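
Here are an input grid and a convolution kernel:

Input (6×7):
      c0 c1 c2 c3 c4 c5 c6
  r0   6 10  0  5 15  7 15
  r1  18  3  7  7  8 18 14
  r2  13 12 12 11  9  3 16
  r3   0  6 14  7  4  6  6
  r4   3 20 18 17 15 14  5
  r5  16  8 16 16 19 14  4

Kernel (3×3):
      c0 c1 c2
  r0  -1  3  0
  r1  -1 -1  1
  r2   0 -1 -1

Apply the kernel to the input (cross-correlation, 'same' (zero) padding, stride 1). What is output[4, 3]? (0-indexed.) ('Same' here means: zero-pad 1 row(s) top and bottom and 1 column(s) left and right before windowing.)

The receptive field on the zero-padded input at this output position is [14 7 4 / 18 17 15 / 16 16 19]. Elementwise product with the kernel and sum: 14·-1 + 7·3 + 18·-1 + 17·-1 + 15·1 + 16·-1 + 19·-1.

-48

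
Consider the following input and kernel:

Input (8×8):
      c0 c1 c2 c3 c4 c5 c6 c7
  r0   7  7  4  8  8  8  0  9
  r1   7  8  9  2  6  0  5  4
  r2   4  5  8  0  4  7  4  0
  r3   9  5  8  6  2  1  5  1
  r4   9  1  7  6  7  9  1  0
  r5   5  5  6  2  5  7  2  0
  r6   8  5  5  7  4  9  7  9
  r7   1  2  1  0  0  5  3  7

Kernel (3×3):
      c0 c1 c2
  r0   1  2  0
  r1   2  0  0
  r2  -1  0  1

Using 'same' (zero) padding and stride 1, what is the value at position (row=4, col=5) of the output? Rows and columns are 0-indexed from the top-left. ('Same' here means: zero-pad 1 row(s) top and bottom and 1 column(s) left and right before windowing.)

15

The receptive field on the zero-padded input at this output position is [2 1 5 / 7 9 1 / 5 7 2]. Elementwise product with the kernel and sum: 2·1 + 1·2 + 7·2 + 5·-1 + 2·1.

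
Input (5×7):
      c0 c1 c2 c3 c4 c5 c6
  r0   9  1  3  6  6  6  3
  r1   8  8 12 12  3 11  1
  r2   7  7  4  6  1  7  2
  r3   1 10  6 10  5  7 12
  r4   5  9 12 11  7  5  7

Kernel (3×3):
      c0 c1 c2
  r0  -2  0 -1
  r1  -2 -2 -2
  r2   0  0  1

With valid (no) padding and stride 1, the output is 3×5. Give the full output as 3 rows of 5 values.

Output[0,0]: The receptive field on the input at this output position is [9 1 3 / 8 8 12 / 7 7 4]. Elementwise product with the kernel and sum: 9·-2 + 3·-1 + 8·-2 + 8·-2 + 12·-2 + 4·1.
Output[0,1]: The receptive field on the input at this output position is [1 3 6 / 8 12 12 / 7 4 6]. Elementwise product with the kernel and sum: 1·-2 + 6·-1 + 8·-2 + 12·-2 + 12·-2 + 6·1.

-73 -66 -65 -63 -43
-58 -52 -44 -56 -15
-40 -61 -44 -58 -45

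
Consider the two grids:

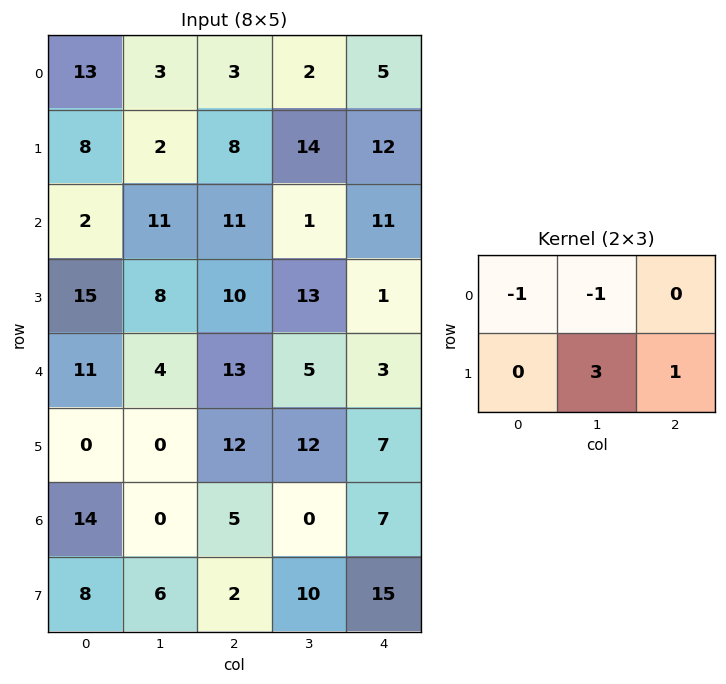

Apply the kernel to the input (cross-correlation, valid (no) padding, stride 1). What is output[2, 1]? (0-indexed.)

The receptive field on the input at this output position is [11 11 1 / 8 10 13]. Elementwise product with the kernel and sum: 11·-1 + 11·-1 + 10·3 + 13·1.

21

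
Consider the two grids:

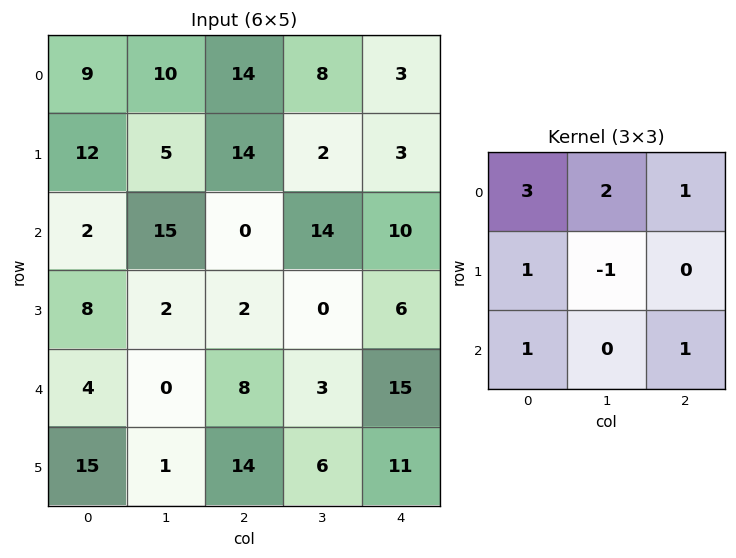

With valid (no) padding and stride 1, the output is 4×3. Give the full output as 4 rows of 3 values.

70 86 83
57 62 43
54 62 63
63 9 42

Output[0,0]: The receptive field on the input at this output position is [9 10 14 / 12 5 14 / 2 15 0]. Elementwise product with the kernel and sum: 9·3 + 10·2 + 14·1 + 12·1 + 5·-1 + 2·1 + 0·1.
Output[0,1]: The receptive field on the input at this output position is [10 14 8 / 5 14 2 / 15 0 14]. Elementwise product with the kernel and sum: 10·3 + 14·2 + 8·1 + 5·1 + 14·-1 + 15·1 + 14·1.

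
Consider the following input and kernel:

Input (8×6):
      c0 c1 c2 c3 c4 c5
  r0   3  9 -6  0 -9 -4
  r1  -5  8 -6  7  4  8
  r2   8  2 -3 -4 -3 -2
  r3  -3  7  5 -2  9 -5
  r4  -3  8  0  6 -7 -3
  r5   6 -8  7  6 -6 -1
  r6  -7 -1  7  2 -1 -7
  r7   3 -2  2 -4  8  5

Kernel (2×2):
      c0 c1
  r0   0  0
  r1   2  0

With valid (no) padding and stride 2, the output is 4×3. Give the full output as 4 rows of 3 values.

-10 -12 8
-6 10 18
12 14 -12
6 4 16

Output[0,0]: The receptive field on the input at this output position is [3 9 / -5 8]. Elementwise product with the kernel and sum: -5·2.
Output[0,1]: The receptive field on the input at this output position is [-6 0 / -6 7]. Elementwise product with the kernel and sum: -6·2.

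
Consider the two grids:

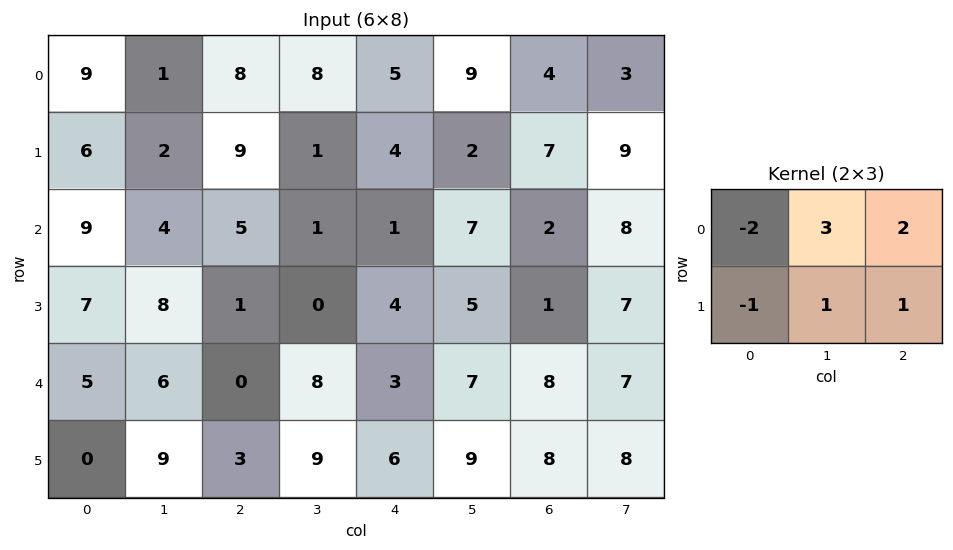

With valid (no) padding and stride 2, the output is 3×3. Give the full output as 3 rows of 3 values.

Output[0,0]: The receptive field on the input at this output position is [9 1 8 / 6 2 9]. Elementwise product with the kernel and sum: 9·-2 + 1·3 + 8·2 + 6·-1 + 2·1 + 9·1.

6 14 30
6 -2 25
20 42 42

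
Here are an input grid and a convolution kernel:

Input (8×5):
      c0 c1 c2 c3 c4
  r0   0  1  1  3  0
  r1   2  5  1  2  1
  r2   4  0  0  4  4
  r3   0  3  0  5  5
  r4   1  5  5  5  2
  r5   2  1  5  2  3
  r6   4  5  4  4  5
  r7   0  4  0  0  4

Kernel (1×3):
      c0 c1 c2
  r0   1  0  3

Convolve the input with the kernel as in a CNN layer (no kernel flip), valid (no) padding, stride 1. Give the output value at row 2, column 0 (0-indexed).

The receptive field on the input at this output position is [4 0 0]. Elementwise product with the kernel and sum: 4·1 + 0·3.

4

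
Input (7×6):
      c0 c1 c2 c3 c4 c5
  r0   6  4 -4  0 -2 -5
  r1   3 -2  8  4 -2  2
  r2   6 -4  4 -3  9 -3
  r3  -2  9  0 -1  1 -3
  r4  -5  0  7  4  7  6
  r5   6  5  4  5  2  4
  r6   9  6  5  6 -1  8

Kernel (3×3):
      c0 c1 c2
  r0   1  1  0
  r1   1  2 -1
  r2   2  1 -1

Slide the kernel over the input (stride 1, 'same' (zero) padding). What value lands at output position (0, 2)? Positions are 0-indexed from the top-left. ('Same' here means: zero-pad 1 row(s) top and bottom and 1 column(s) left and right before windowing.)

The receptive field on the zero-padded input at this output position is [0 0 0 / 4 -4 0 / -2 8 4]. Elementwise product with the kernel and sum: 0·1 + 0·1 + 4·1 + -4·2 + 0·-1 + -2·2 + 8·1 + 4·-1.

-4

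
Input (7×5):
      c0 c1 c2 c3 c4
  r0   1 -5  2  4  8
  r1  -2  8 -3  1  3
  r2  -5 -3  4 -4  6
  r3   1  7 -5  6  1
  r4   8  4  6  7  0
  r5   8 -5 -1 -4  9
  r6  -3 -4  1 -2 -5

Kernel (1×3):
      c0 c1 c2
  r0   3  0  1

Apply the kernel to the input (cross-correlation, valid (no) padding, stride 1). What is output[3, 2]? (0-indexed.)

-14

The receptive field on the input at this output position is [-5 6 1]. Elementwise product with the kernel and sum: -5·3 + 1·1.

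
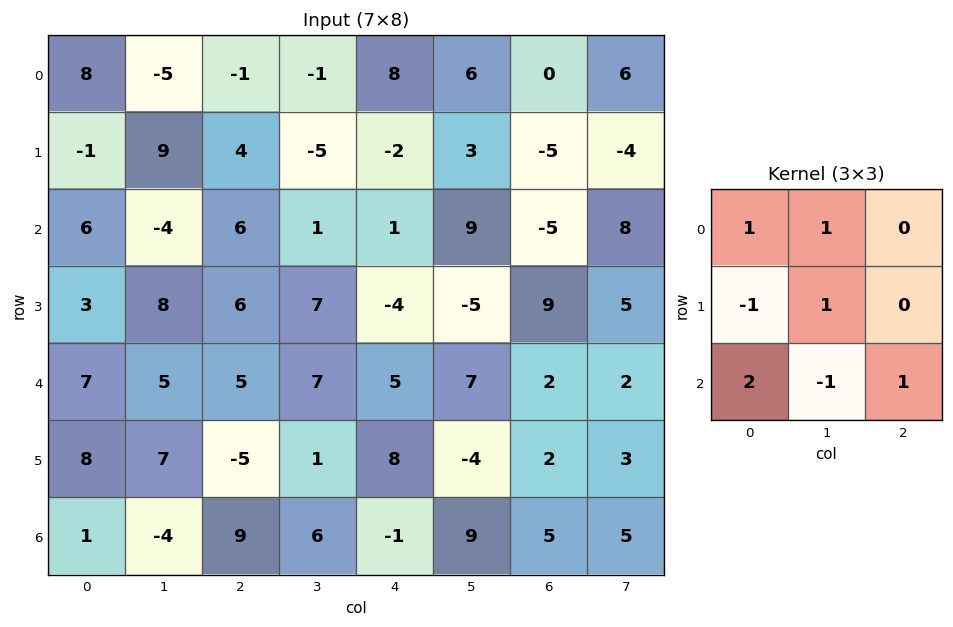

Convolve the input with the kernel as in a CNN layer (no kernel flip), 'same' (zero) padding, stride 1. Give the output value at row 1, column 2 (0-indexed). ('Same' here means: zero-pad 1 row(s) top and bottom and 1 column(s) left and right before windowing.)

The receptive field on the zero-padded input at this output position is [-5 -1 -1 / 9 4 -5 / -4 6 1]. Elementwise product with the kernel and sum: -5·1 + -1·1 + 9·-1 + 4·1 + -4·2 + 6·-1 + 1·1.

-24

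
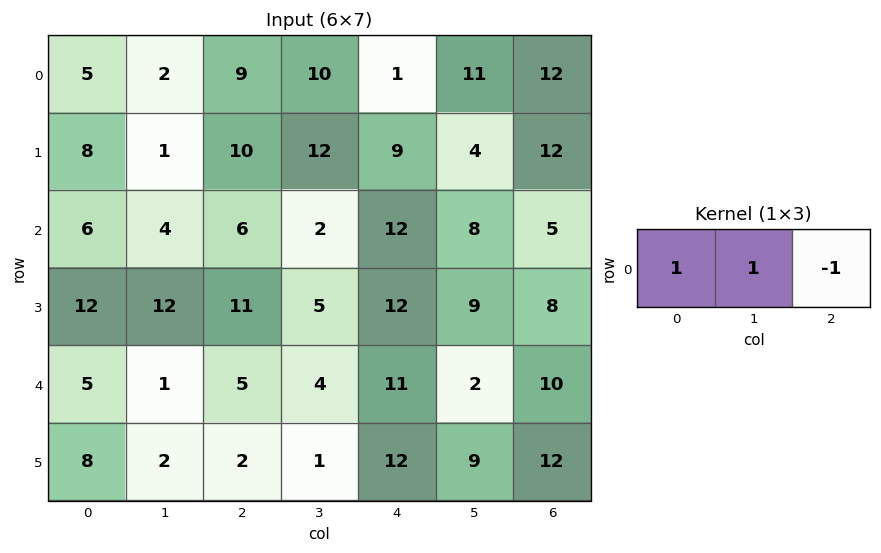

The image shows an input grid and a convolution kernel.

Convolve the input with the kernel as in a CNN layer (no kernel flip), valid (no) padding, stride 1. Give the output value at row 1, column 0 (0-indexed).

The receptive field on the input at this output position is [8 1 10]. Elementwise product with the kernel and sum: 8·1 + 1·1 + 10·-1.

-1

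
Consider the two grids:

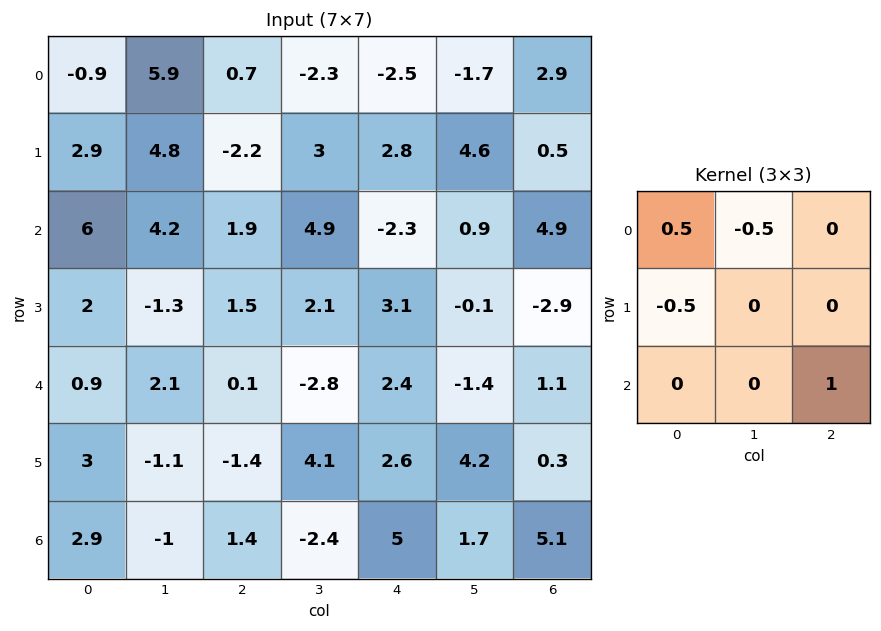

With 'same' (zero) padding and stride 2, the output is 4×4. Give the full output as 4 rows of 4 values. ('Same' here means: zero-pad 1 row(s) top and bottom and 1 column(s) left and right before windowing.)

4.8 0.05 5.75 0.85
-2.75 3.5 -2.45 1.6
-2.1 1.65 5.1 2.1
-1.5 0.65 1.95 1.1

Output[0,0]: The receptive field on the zero-padded input at this output position is [0 0 0 / 0 -0.9 5.9 / 0 2.9 4.8]. Elementwise product with the kernel and sum: 0·0.5 + 0·-0.5 + 0·-0.5 + 4.8·1.
Output[0,1]: The receptive field on the zero-padded input at this output position is [0 0 0 / 5.9 0.7 -2.3 / 4.8 -2.2 3]. Elementwise product with the kernel and sum: 0·0.5 + 0·-0.5 + 5.9·-0.5 + 3·1.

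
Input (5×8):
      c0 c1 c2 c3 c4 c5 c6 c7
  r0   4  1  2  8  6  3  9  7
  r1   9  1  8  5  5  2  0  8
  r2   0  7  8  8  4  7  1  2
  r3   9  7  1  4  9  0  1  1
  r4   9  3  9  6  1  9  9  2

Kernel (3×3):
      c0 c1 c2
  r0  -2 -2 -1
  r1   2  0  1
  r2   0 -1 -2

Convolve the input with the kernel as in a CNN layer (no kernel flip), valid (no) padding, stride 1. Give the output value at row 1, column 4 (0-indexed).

The receptive field on the input at this output position is [5 2 0 / 4 7 1 / 9 0 1]. Elementwise product with the kernel and sum: 5·-2 + 2·-2 + 0·-1 + 4·2 + 1·1 + 0·-1 + 1·-2.

-7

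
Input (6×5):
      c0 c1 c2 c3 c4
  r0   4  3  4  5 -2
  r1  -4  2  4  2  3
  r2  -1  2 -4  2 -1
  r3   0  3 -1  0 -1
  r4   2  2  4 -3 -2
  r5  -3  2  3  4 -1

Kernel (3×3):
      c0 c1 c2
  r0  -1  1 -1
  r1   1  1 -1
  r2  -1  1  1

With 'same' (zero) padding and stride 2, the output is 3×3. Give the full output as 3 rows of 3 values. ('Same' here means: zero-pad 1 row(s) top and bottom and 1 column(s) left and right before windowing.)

Output[0,0]: The receptive field on the zero-padded input at this output position is [0 0 0 / 0 4 3 / 0 -4 2]. Elementwise product with the kernel and sum: 0·-1 + 0·1 + 0·-1 + 0·1 + 4·1 + 3·-1 + 0·-1 + -4·1 + 2·1.

-1 6 4
-6 -8 1
-4 10 -11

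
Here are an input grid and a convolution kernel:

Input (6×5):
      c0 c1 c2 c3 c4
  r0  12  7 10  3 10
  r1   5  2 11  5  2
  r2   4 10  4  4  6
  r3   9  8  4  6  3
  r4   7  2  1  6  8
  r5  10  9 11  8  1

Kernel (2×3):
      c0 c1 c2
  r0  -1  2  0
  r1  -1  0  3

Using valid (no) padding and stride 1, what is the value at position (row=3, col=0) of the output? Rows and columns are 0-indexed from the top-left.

The receptive field on the input at this output position is [9 8 4 / 7 2 1]. Elementwise product with the kernel and sum: 9·-1 + 8·2 + 7·-1 + 1·3.

3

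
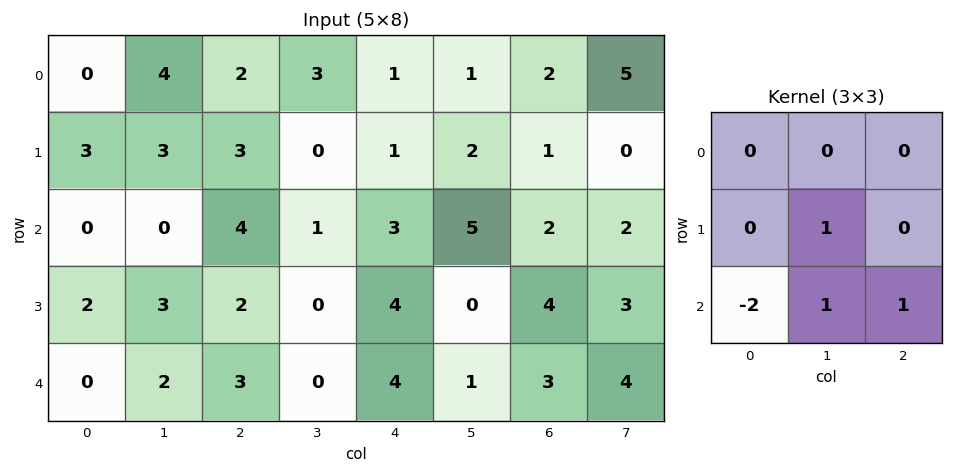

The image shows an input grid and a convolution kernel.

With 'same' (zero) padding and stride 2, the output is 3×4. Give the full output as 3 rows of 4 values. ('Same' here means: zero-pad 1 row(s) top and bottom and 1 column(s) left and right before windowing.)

6 -1 4 -1
5 0 7 9
0 3 4 3

Output[0,0]: The receptive field on the zero-padded input at this output position is [0 0 0 / 0 0 4 / 0 3 3]. Elementwise product with the kernel and sum: 0·1 + 0·-2 + 3·1 + 3·1.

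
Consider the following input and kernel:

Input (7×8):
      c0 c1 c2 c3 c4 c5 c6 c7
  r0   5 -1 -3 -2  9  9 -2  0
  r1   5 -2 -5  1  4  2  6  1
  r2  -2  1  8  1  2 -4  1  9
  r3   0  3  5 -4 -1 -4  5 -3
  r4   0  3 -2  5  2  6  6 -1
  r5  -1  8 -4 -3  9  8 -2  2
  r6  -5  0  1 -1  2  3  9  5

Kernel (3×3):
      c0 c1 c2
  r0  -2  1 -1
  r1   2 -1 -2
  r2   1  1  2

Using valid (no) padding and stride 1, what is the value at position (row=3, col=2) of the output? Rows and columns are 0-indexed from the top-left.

-15

The receptive field on the input at this output position is [5 -4 -1 / -2 5 2 / -4 -3 9]. Elementwise product with the kernel and sum: 5·-2 + -4·1 + -1·-1 + -2·2 + 5·-1 + 2·-2 + -4·1 + -3·1 + 9·2.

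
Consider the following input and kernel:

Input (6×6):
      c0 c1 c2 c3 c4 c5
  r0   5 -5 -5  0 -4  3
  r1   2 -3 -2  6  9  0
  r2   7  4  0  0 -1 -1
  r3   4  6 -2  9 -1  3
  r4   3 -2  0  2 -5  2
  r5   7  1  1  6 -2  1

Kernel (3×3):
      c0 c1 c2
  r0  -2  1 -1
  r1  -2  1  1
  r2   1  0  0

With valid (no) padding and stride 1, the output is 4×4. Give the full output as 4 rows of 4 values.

Output[0,0]: The receptive field on the input at this output position is [5 -5 -5 / 2 -3 -2 / 7 4 0]. Elementwise product with the kernel and sum: 5·-2 + -5·1 + -5·-1 + 2·-2 + -3·1 + -2·1 + 7·1.
Output[0,1]: The receptive field on the input at this output position is [-5 -5 0 / -3 -2 6 / 4 0 0]. Elementwise product with the kernel and sum: -5·-2 + -5·1 + 0·-1 + -3·-2 + -2·1 + 6·1 + 4·1.

-12 19 33 -10
-11 -4 -2 4
-11 -15 13 -14
-1 -16 12 -23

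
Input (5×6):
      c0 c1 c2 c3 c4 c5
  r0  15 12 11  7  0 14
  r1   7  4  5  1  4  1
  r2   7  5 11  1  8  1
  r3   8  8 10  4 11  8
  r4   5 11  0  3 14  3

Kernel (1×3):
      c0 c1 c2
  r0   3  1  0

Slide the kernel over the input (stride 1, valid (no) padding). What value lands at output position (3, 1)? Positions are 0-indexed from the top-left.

The receptive field on the input at this output position is [8 10 4]. Elementwise product with the kernel and sum: 8·3 + 10·1.

34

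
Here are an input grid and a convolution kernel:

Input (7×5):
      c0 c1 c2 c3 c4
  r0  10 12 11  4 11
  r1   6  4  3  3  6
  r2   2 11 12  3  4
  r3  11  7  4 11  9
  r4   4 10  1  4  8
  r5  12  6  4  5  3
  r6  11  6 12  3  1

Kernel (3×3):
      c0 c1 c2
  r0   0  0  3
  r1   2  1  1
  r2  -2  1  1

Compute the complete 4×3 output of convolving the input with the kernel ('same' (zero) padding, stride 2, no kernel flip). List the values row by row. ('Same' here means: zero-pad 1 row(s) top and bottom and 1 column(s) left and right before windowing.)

32 37 19
43 47 -3
53 55 9
35 42 7

Output[0,0]: The receptive field on the zero-padded input at this output position is [0 0 0 / 0 10 12 / 0 6 4]. Elementwise product with the kernel and sum: 0·3 + 0·2 + 10·1 + 12·1 + 0·-2 + 6·1 + 4·1.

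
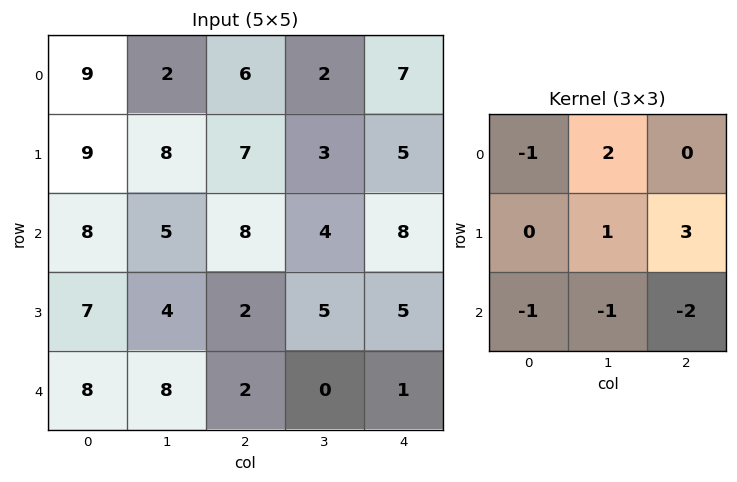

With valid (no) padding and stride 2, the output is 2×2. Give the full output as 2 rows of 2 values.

-5 -12
-8 16

Output[0,0]: The receptive field on the input at this output position is [9 2 6 / 9 8 7 / 8 5 8]. Elementwise product with the kernel and sum: 9·-1 + 2·2 + 8·1 + 7·3 + 8·-1 + 5·-1 + 8·-2.
Output[0,1]: The receptive field on the input at this output position is [6 2 7 / 7 3 5 / 8 4 8]. Elementwise product with the kernel and sum: 6·-1 + 2·2 + 3·1 + 5·3 + 8·-1 + 4·-1 + 8·-2.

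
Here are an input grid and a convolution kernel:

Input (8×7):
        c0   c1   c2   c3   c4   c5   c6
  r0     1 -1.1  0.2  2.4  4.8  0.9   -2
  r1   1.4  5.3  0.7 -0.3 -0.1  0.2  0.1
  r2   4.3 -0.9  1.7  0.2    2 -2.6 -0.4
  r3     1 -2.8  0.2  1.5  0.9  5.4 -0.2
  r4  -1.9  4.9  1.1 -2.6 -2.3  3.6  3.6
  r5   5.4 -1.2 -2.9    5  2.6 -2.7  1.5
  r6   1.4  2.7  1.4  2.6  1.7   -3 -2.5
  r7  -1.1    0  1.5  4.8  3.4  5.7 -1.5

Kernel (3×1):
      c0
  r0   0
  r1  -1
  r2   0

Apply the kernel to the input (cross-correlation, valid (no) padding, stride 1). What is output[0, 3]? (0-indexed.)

0.3

The receptive field on the input at this output position is [2.4 / -0.3 / 0.2]. Elementwise product with the kernel and sum: -0.3·-1.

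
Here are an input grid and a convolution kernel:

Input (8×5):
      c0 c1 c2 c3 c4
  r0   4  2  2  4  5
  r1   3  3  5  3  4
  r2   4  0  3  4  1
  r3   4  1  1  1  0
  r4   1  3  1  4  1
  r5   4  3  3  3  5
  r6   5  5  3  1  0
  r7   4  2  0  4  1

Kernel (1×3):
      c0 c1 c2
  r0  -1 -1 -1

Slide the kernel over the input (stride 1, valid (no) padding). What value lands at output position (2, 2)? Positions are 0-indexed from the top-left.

The receptive field on the input at this output position is [3 4 1]. Elementwise product with the kernel and sum: 3·-1 + 4·-1 + 1·-1.

-8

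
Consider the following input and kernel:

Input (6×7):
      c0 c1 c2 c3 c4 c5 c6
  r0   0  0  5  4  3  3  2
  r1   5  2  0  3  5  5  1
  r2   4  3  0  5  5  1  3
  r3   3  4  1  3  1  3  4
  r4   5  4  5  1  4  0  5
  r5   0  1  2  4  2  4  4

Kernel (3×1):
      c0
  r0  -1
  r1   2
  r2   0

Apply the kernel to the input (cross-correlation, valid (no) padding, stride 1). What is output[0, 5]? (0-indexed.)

7

The receptive field on the input at this output position is [3 / 5 / 1]. Elementwise product with the kernel and sum: 3·-1 + 5·2.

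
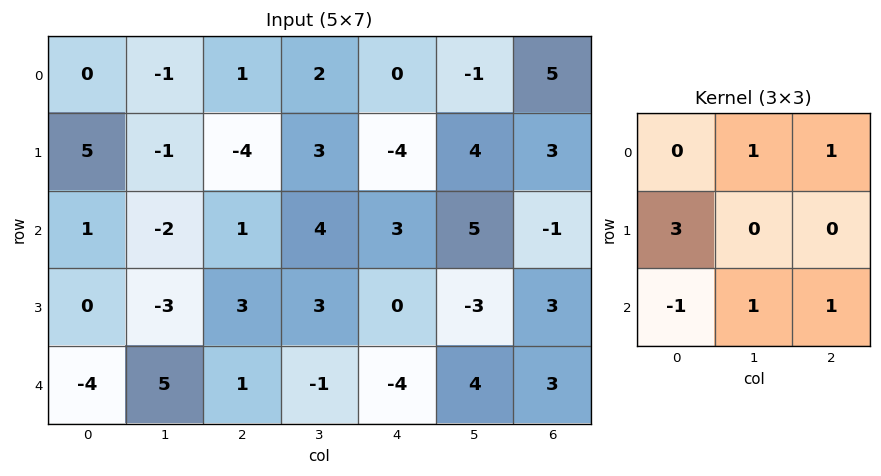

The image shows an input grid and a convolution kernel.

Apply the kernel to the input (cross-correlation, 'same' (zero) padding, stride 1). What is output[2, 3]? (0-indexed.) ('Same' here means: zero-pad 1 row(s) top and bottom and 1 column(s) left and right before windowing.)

2

The receptive field on the zero-padded input at this output position is [-4 3 -4 / 1 4 3 / 3 3 0]. Elementwise product with the kernel and sum: 3·1 + -4·1 + 1·3 + 3·-1 + 3·1 + 0·1.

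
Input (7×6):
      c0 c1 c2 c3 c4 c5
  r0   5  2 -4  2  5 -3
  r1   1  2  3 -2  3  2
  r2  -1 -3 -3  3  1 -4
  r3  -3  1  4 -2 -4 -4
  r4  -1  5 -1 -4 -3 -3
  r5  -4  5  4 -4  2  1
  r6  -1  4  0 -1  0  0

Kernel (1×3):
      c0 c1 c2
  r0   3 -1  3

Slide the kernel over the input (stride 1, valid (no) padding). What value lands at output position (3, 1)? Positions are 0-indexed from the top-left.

The receptive field on the input at this output position is [1 4 -2]. Elementwise product with the kernel and sum: 1·3 + 4·-1 + -2·3.

-7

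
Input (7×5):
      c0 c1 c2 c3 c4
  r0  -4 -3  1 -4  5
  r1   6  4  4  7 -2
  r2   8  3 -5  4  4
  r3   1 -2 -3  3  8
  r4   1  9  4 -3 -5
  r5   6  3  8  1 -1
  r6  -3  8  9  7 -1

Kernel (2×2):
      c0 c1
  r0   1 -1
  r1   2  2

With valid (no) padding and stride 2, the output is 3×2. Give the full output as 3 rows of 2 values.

19 27
3 -9
10 25

Output[0,0]: The receptive field on the input at this output position is [-4 -3 / 6 4]. Elementwise product with the kernel and sum: -4·1 + -3·-1 + 6·2 + 4·2.
Output[0,1]: The receptive field on the input at this output position is [1 -4 / 4 7]. Elementwise product with the kernel and sum: 1·1 + -4·-1 + 4·2 + 7·2.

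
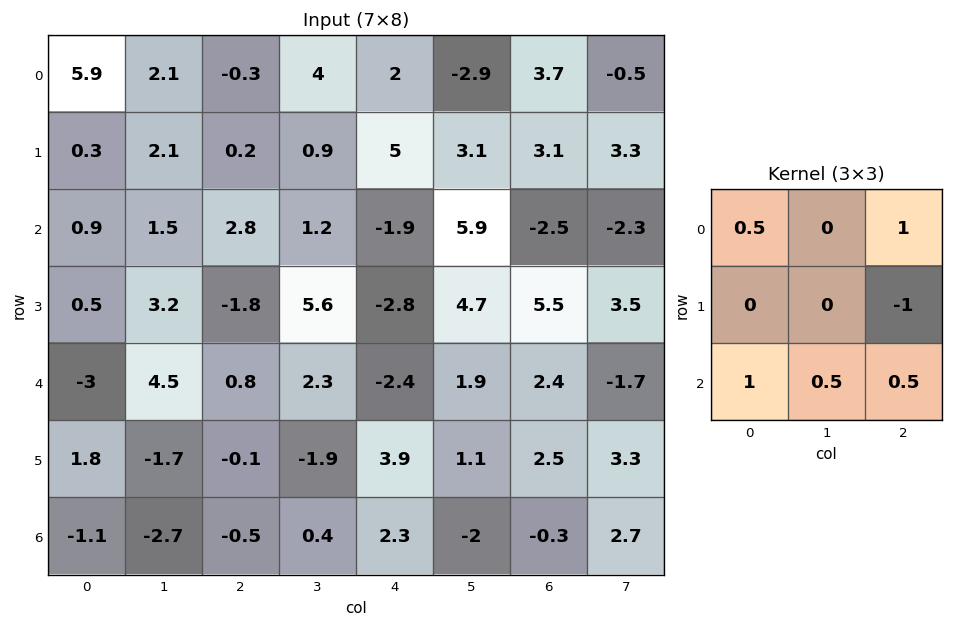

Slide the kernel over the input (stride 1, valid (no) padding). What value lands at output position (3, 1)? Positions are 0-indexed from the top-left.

2.2

The receptive field on the input at this output position is [3.2 -1.8 5.6 / 4.5 0.8 2.3 / -1.7 -0.1 -1.9]. Elementwise product with the kernel and sum: 3.2·0.5 + 5.6·1 + 2.3·-1 + -1.7·1 + -0.1·0.5 + -1.9·0.5.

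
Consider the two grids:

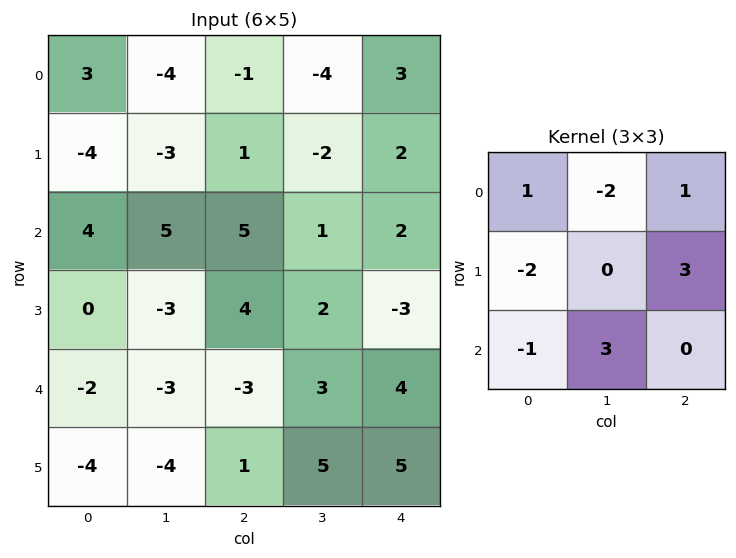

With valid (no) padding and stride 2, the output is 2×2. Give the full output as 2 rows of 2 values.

Output[0,0]: The receptive field on the input at this output position is [3 -4 -1 / -4 -3 1 / 4 5 5]. Elementwise product with the kernel and sum: 3·1 + -4·-2 + -1·1 + -4·-2 + 1·3 + 4·-1 + 5·3.
Output[0,1]: The receptive field on the input at this output position is [-1 -4 3 / 1 -2 2 / 5 1 2]. Elementwise product with the kernel and sum: -1·1 + -4·-2 + 3·1 + 1·-2 + 2·3 + 5·-1 + 1·3.

32 12
4 0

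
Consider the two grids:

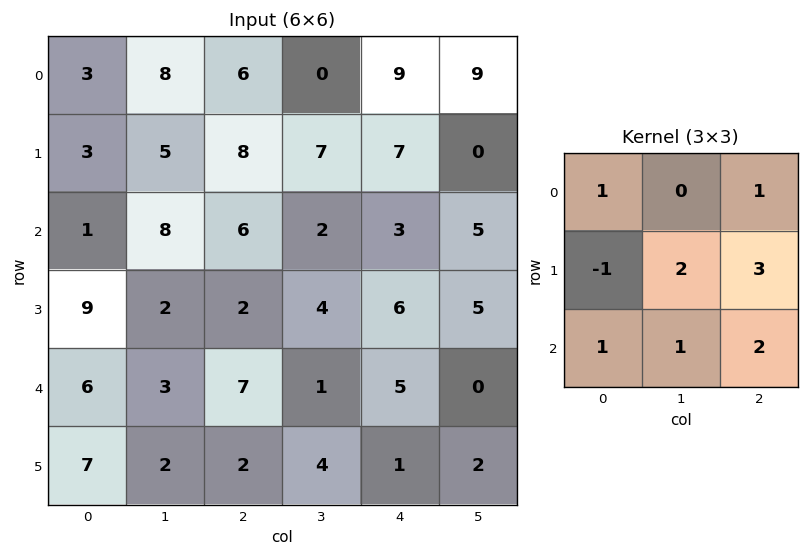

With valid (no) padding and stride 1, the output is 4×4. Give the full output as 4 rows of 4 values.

61 58 56 31
59 34 40 46
31 36 51 36
45 32 26 27

Output[0,0]: The receptive field on the input at this output position is [3 8 6 / 3 5 8 / 1 8 6]. Elementwise product with the kernel and sum: 3·1 + 6·1 + 3·-1 + 5·2 + 8·3 + 1·1 + 8·1 + 6·2.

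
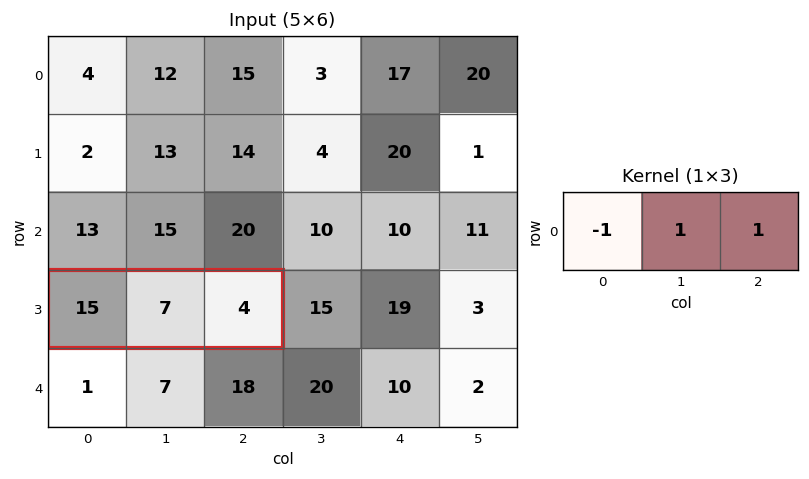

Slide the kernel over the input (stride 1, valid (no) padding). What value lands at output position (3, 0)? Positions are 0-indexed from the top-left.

-4

The receptive field on the input at this output position is [15 7 4]. Elementwise product with the kernel and sum: 15·-1 + 7·1 + 4·1.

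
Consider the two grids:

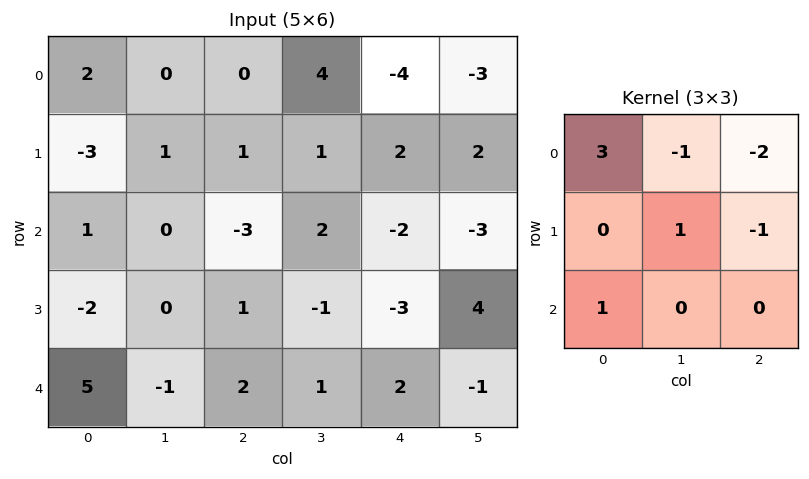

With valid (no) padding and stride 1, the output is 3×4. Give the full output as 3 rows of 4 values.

7 -8 0 24
-11 -5 3 -3
13 0 -3 8

Output[0,0]: The receptive field on the input at this output position is [2 0 0 / -3 1 1 / 1 0 -3]. Elementwise product with the kernel and sum: 2·3 + 0·-1 + 0·-2 + 1·1 + 1·-1 + 1·1.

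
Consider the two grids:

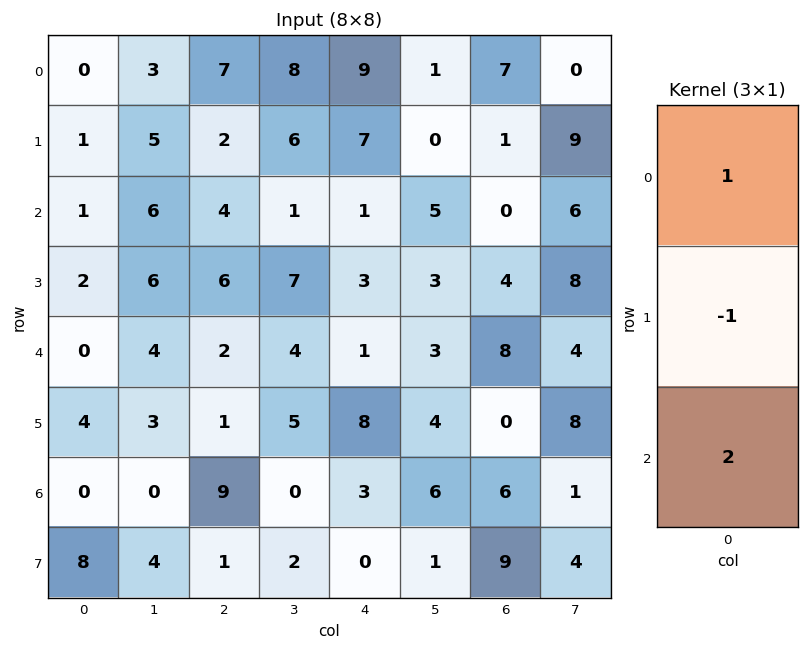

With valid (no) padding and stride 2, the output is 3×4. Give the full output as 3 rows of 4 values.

1 13 4 6
-1 2 0 12
-4 19 -1 20

Output[0,0]: The receptive field on the input at this output position is [0 / 1 / 1]. Elementwise product with the kernel and sum: 0·1 + 1·-1 + 1·2.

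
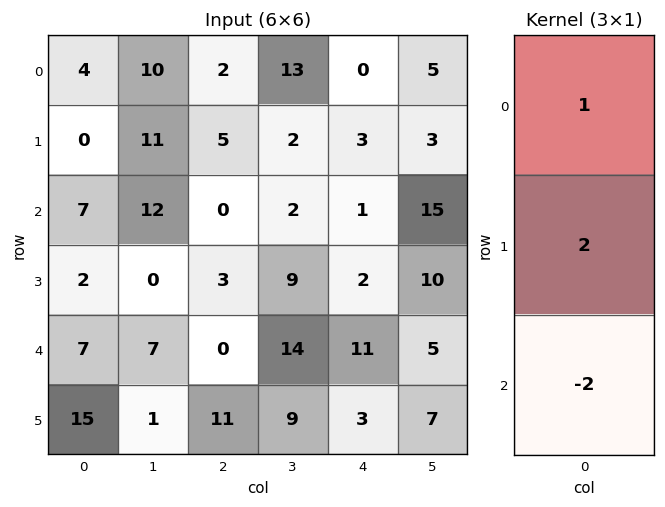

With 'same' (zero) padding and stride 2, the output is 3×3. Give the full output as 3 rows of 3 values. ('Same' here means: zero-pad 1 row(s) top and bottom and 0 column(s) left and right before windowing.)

Output[0,0]: The receptive field on the zero-padded input at this output position is [0 / 4 / 0]. Elementwise product with the kernel and sum: 0·1 + 4·2 + 0·-2.
Output[0,1]: The receptive field on the zero-padded input at this output position is [0 / 2 / 5]. Elementwise product with the kernel and sum: 0·1 + 2·2 + 5·-2.

8 -6 -6
10 -1 1
-14 -19 18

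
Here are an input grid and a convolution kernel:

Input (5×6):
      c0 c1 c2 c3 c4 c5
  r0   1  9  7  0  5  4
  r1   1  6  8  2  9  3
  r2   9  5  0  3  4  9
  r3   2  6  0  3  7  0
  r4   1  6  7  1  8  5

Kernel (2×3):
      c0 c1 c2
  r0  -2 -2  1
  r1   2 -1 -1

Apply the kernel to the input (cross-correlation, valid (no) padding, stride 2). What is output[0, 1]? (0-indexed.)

The receptive field on the input at this output position is [7 0 5 / 8 2 9]. Elementwise product with the kernel and sum: 7·-2 + 0·-2 + 5·1 + 8·2 + 2·-1 + 9·-1.

-4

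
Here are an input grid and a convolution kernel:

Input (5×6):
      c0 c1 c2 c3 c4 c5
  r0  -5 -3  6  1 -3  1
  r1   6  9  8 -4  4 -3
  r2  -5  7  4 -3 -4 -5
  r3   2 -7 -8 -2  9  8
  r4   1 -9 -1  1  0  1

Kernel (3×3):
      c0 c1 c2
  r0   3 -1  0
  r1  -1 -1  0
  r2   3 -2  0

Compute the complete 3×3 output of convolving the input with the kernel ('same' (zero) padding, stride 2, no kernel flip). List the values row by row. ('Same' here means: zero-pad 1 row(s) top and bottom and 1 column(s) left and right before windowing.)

Output[0,0]: The receptive field on the zero-padded input at this output position is [0 0 0 / 0 -5 -3 / 0 6 9]. Elementwise product with the kernel and sum: 0·3 + 0·-1 + 0·-1 + -5·-1 + 0·3 + 6·-2.
Output[0,1]: The receptive field on the zero-padded input at this output position is [0 0 0 / -3 6 1 / 9 8 -4]. Elementwise product with the kernel and sum: 0·3 + 0·-1 + -3·-1 + 6·-1 + 9·3 + 8·-2.

-7 8 -18
-5 3 -33
-3 -3 -16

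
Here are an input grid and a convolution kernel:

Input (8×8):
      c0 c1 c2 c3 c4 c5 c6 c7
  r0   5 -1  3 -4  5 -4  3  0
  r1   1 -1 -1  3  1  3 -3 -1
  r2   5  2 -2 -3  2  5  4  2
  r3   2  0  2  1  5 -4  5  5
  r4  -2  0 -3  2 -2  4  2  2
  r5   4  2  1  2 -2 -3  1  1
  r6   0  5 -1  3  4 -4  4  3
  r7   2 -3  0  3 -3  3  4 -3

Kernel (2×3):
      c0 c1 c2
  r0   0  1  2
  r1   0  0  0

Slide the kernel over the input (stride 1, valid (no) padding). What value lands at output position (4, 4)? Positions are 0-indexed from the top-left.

8

The receptive field on the input at this output position is [-2 4 2 / -2 -3 1]. Elementwise product with the kernel and sum: 4·1 + 2·2.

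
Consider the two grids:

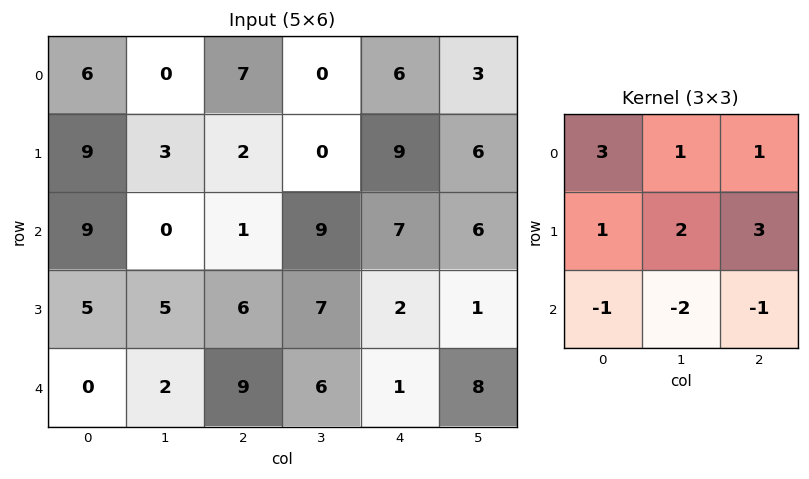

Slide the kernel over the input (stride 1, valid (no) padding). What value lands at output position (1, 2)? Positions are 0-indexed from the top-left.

The receptive field on the input at this output position is [2 0 9 / 1 9 7 / 6 7 2]. Elementwise product with the kernel and sum: 2·3 + 0·1 + 9·1 + 1·1 + 9·2 + 7·3 + 6·-1 + 7·-2 + 2·-1.

33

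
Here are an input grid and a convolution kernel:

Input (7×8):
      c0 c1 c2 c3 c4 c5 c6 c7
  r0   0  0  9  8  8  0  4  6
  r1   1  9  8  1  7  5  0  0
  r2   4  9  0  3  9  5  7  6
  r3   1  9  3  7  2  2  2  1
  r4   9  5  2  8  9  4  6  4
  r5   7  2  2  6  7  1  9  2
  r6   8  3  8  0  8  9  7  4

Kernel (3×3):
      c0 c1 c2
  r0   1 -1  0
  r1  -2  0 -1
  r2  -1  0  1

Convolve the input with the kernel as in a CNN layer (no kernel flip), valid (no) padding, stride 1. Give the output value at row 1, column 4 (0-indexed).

-23

The receptive field on the input at this output position is [7 5 0 / 9 5 7 / 2 2 2]. Elementwise product with the kernel and sum: 7·1 + 5·-1 + 9·-2 + 7·-1 + 2·-1 + 2·1.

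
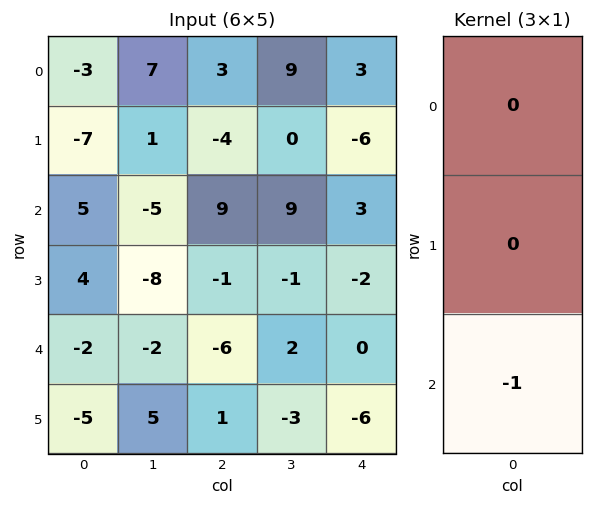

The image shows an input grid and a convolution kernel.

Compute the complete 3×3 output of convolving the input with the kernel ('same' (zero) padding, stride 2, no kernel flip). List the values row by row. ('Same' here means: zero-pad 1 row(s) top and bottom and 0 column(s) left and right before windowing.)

7 4 6
-4 1 2
5 -1 6

Output[0,0]: The receptive field on the zero-padded input at this output position is [0 / -3 / -7]. Elementwise product with the kernel and sum: -7·-1.
Output[0,1]: The receptive field on the zero-padded input at this output position is [0 / 3 / -4]. Elementwise product with the kernel and sum: -4·-1.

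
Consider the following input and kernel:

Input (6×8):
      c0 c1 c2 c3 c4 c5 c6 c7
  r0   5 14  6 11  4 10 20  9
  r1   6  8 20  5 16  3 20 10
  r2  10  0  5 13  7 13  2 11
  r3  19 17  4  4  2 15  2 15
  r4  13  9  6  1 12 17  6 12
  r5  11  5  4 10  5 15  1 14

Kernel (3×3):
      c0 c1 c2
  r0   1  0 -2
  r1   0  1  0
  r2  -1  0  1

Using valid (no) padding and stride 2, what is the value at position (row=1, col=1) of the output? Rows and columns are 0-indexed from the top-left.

1

The receptive field on the input at this output position is [5 13 7 / 4 4 2 / 6 1 12]. Elementwise product with the kernel and sum: 5·1 + 7·-2 + 4·1 + 6·-1 + 12·1.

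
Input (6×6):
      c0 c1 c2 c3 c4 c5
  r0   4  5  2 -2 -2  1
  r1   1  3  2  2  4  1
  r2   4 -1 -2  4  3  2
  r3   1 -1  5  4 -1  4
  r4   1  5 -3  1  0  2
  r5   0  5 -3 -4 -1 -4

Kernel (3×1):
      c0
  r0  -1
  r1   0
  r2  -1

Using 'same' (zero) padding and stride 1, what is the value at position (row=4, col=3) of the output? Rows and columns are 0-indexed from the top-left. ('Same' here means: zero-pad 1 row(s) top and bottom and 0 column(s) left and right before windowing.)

0

The receptive field on the zero-padded input at this output position is [4 / 1 / -4]. Elementwise product with the kernel and sum: 4·-1 + -4·-1.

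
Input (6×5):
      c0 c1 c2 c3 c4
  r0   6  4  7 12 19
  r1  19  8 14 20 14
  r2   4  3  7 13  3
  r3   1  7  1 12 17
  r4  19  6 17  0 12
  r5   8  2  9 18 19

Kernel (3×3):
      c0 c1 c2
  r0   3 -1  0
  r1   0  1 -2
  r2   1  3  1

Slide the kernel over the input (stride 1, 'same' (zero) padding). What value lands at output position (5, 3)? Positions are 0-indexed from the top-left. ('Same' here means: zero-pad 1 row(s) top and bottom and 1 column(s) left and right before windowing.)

The receptive field on the zero-padded input at this output position is [17 0 12 / 9 18 19 / 0 0 0]. Elementwise product with the kernel and sum: 17·3 + 0·-1 + 18·1 + 19·-2 + 0·1 + 0·3 + 0·1.

31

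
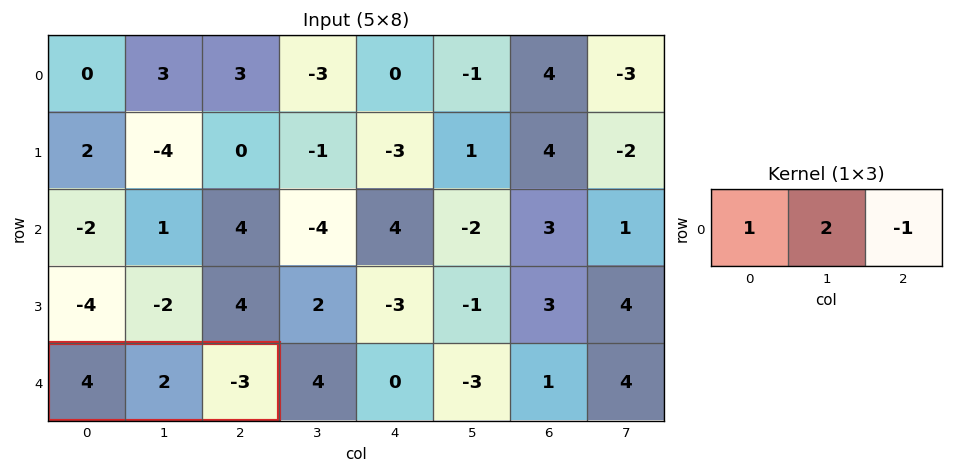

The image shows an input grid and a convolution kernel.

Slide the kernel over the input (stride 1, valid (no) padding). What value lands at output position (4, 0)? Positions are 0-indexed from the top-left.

The receptive field on the input at this output position is [4 2 -3]. Elementwise product with the kernel and sum: 4·1 + 2·2 + -3·-1.

11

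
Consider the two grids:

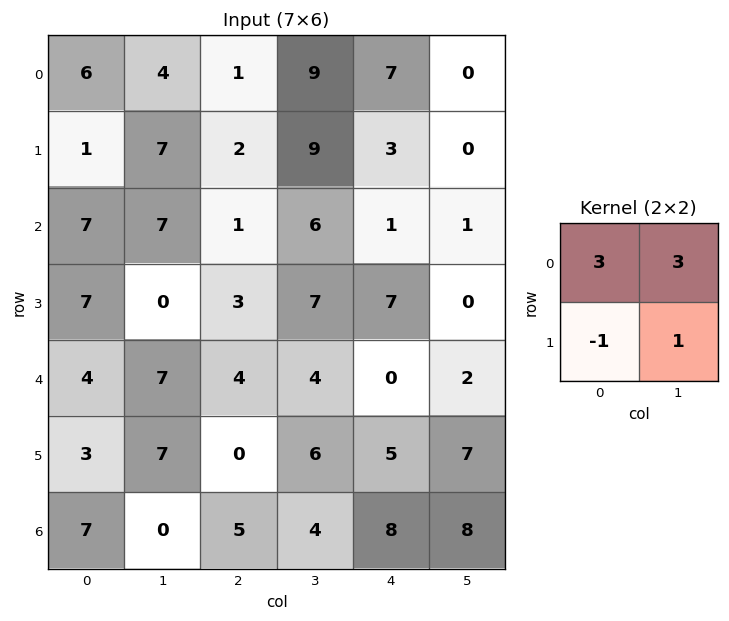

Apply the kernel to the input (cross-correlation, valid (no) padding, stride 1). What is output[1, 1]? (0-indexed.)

21

The receptive field on the input at this output position is [7 2 / 7 1]. Elementwise product with the kernel and sum: 7·3 + 2·3 + 7·-1 + 1·1.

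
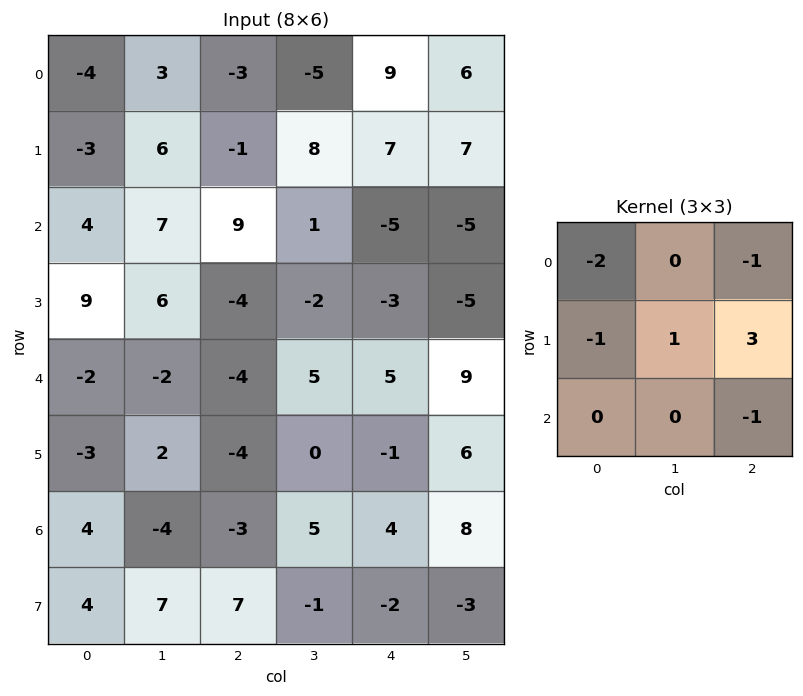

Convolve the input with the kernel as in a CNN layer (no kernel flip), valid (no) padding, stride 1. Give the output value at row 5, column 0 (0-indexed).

-14

The receptive field on the input at this output position is [-3 2 -4 / 4 -4 -3 / 4 7 7]. Elementwise product with the kernel and sum: -3·-2 + -4·-1 + 4·-1 + -4·1 + -3·3 + 7·-1.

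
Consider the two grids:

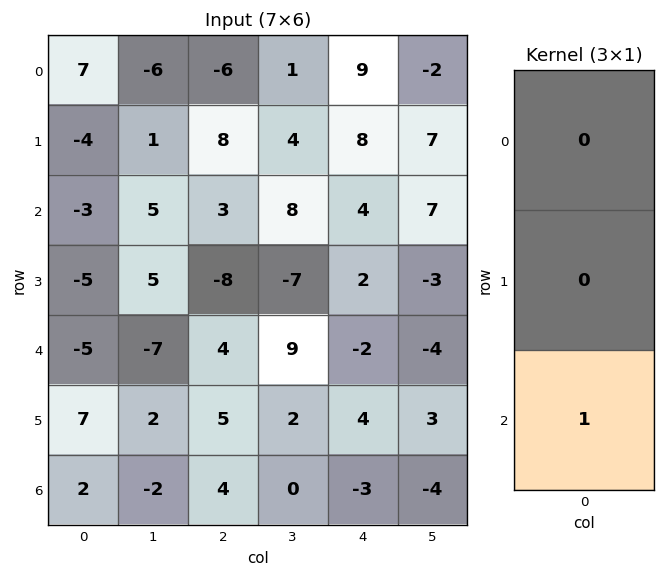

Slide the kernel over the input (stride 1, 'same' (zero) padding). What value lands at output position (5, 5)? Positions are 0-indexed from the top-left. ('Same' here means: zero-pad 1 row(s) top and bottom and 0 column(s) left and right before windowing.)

The receptive field on the zero-padded input at this output position is [-4 / 3 / -4]. Elementwise product with the kernel and sum: -4·1.

-4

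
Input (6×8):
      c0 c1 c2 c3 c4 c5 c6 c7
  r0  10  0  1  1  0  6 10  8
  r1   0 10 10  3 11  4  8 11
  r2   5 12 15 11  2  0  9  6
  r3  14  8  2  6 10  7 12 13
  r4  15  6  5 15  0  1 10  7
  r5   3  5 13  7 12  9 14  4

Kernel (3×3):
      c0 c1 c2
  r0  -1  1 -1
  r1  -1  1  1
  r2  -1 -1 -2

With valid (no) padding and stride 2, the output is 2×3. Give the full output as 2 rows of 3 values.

Output[0,0]: The receptive field on the input at this output position is [10 0 1 / 0 10 10 / 5 12 15]. Elementwise product with the kernel and sum: 10·-1 + 0·1 + 1·-1 + 0·-1 + 10·1 + 10·1 + 5·-1 + 12·-1 + 15·-2.

-38 -26 -23
-43 -12 -23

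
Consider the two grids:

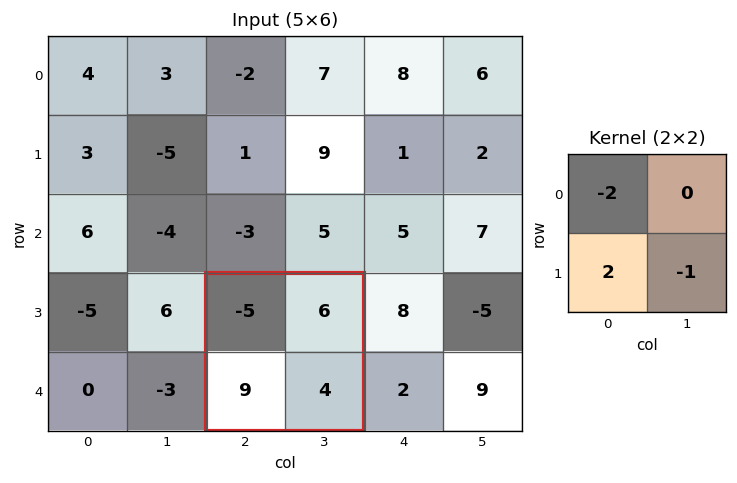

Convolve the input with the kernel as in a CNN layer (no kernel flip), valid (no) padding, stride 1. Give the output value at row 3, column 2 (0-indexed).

The receptive field on the input at this output position is [-5 6 / 9 4]. Elementwise product with the kernel and sum: -5·-2 + 9·2 + 4·-1.

24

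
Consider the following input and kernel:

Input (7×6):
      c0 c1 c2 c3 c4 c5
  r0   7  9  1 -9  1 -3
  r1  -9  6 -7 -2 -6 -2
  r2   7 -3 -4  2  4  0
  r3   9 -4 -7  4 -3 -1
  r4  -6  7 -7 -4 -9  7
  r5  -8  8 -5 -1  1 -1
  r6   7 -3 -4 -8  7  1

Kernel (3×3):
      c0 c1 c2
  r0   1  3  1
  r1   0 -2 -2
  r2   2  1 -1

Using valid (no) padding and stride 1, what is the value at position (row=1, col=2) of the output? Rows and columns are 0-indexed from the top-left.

The receptive field on the input at this output position is [-7 -2 -6 / -4 2 4 / -7 4 -3]. Elementwise product with the kernel and sum: -7·1 + -2·3 + -6·1 + 2·-2 + 4·-2 + -7·2 + 4·1 + -3·-1.

-38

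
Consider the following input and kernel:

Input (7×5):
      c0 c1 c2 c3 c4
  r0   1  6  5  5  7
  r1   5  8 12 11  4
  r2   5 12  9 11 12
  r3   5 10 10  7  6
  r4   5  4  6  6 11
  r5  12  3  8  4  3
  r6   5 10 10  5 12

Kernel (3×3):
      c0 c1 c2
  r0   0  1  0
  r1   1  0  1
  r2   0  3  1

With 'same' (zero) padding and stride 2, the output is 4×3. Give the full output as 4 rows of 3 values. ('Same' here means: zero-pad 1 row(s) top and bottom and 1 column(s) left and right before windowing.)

29 58 17
42 72 33
48 48 21
22 23 8

Output[0,0]: The receptive field on the zero-padded input at this output position is [0 0 0 / 0 1 6 / 0 5 8]. Elementwise product with the kernel and sum: 0·1 + 0·1 + 6·1 + 5·3 + 8·1.
Output[0,1]: The receptive field on the zero-padded input at this output position is [0 0 0 / 6 5 5 / 8 12 11]. Elementwise product with the kernel and sum: 0·1 + 6·1 + 5·1 + 12·3 + 11·1.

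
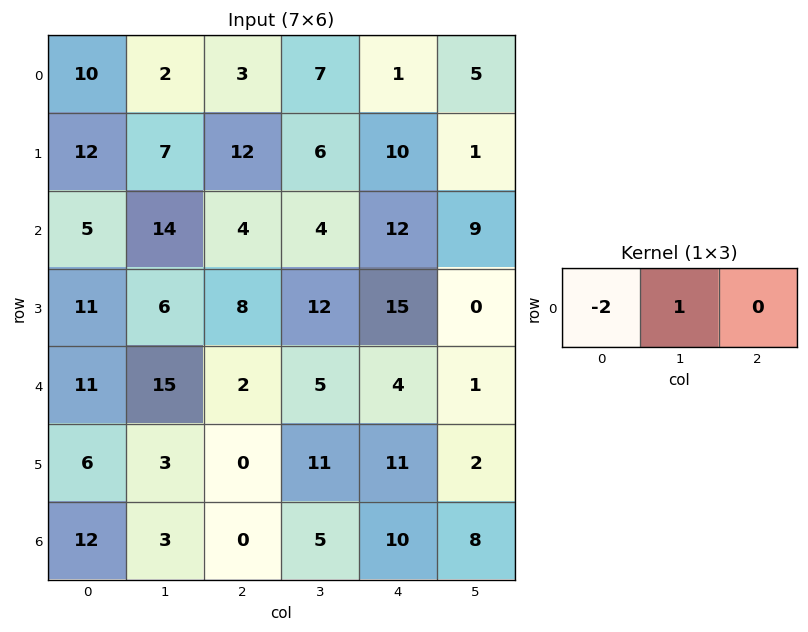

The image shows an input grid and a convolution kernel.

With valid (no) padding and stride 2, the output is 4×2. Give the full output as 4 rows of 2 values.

Output[0,0]: The receptive field on the input at this output position is [10 2 3]. Elementwise product with the kernel and sum: 10·-2 + 2·1.
Output[0,1]: The receptive field on the input at this output position is [3 7 1]. Elementwise product with the kernel and sum: 3·-2 + 7·1.

-18 1
4 -4
-7 1
-21 5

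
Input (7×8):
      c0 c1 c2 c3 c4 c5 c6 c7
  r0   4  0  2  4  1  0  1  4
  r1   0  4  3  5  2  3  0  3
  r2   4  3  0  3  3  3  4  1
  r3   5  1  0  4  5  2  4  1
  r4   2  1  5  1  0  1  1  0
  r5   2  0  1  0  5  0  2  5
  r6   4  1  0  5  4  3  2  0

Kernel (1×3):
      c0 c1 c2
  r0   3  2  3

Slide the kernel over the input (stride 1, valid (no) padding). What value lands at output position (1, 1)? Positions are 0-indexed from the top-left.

The receptive field on the input at this output position is [4 3 5]. Elementwise product with the kernel and sum: 4·3 + 3·2 + 5·3.

33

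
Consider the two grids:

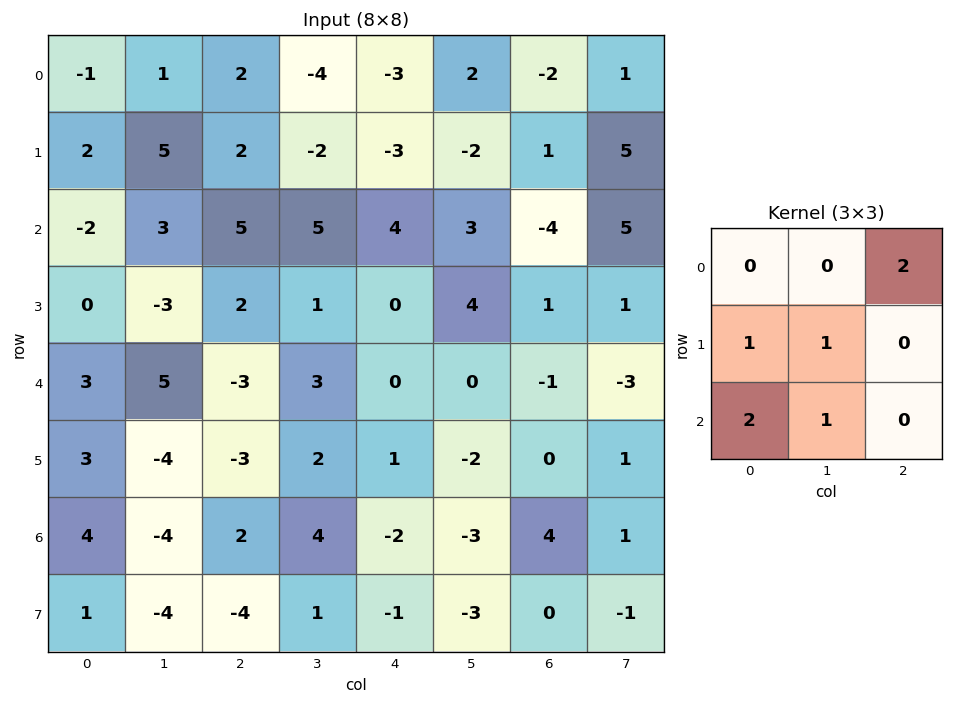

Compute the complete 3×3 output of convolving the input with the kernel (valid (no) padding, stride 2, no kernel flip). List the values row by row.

10 9 2
18 8 -4
-3 7 -10

Output[0,0]: The receptive field on the input at this output position is [-1 1 2 / 2 5 2 / -2 3 5]. Elementwise product with the kernel and sum: 2·2 + 2·1 + 5·1 + -2·2 + 3·1.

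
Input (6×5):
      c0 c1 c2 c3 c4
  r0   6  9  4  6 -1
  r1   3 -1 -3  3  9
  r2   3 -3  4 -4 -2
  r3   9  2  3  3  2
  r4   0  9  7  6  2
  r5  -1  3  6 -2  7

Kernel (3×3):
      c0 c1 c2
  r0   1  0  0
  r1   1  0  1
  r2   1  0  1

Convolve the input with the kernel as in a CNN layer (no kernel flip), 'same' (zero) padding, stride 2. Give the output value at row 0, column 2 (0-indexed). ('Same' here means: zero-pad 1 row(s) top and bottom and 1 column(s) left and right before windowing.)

9

The receptive field on the zero-padded input at this output position is [0 0 0 / 6 -1 0 / 3 9 0]. Elementwise product with the kernel and sum: 0·1 + 6·1 + 0·1 + 3·1 + 0·1.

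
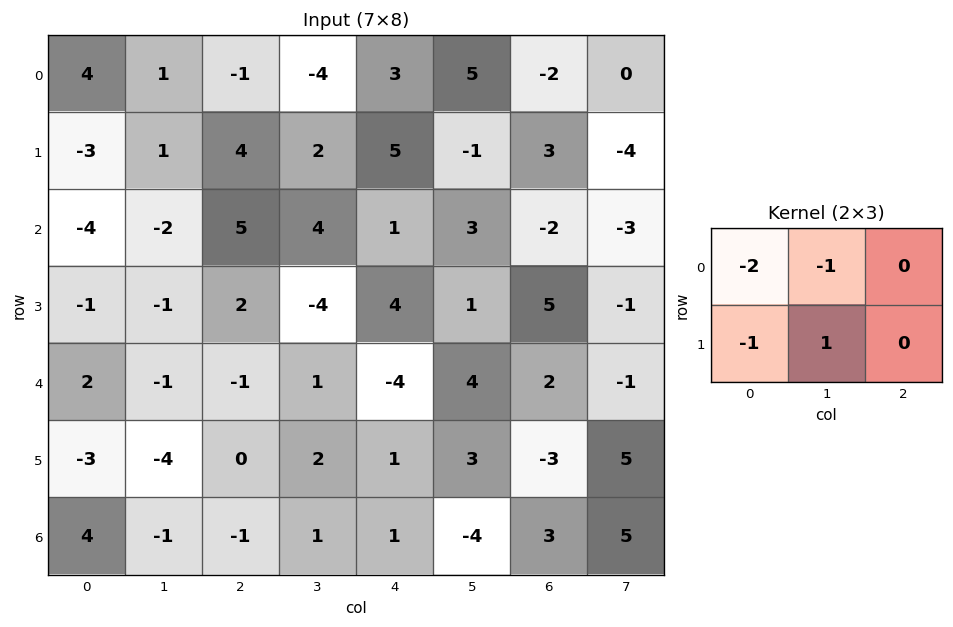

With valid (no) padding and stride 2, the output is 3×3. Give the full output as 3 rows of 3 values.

Output[0,0]: The receptive field on the input at this output position is [4 1 -1 / -3 1 4]. Elementwise product with the kernel and sum: 4·-2 + 1·-1 + -3·-1 + 1·1.

-5 4 -17
10 -20 -8
-4 3 6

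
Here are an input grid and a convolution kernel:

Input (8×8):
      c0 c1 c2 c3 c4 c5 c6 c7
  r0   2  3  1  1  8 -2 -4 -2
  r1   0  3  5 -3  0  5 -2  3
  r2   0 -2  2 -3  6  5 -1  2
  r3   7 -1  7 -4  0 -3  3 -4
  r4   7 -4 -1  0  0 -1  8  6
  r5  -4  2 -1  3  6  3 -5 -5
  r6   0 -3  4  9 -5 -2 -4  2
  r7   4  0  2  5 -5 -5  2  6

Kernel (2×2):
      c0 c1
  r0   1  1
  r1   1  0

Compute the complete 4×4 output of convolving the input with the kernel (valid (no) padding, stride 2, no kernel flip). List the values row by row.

Output[0,0]: The receptive field on the input at this output position is [2 3 / 0 3]. Elementwise product with the kernel and sum: 2·1 + 3·1 + 0·1.

5 7 6 -8
5 6 11 4
-1 -2 5 9
1 15 -12 0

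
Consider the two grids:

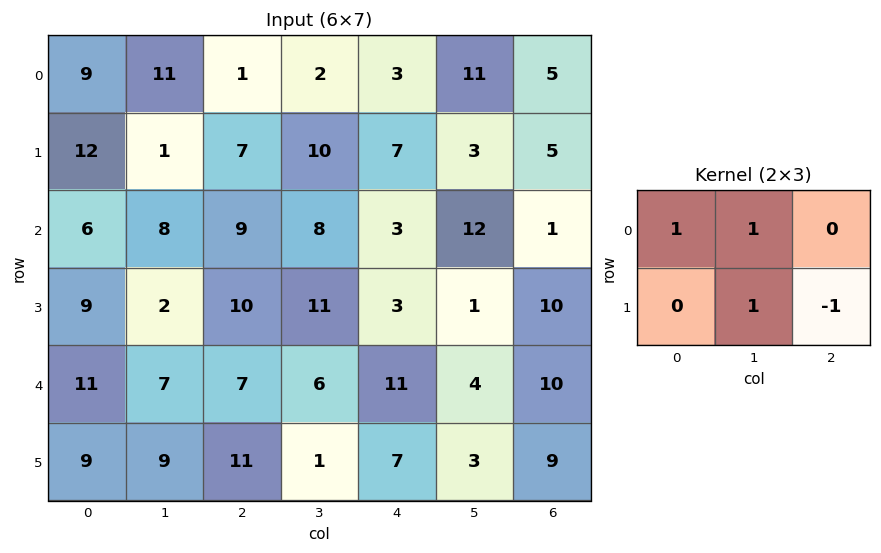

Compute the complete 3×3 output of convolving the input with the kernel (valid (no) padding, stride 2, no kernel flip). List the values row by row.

Output[0,0]: The receptive field on the input at this output position is [9 11 1 / 12 1 7]. Elementwise product with the kernel and sum: 9·1 + 11·1 + 1·1 + 7·-1.
Output[0,1]: The receptive field on the input at this output position is [1 2 3 / 7 10 7]. Elementwise product with the kernel and sum: 1·1 + 2·1 + 10·1 + 7·-1.

14 6 12
6 25 6
16 7 9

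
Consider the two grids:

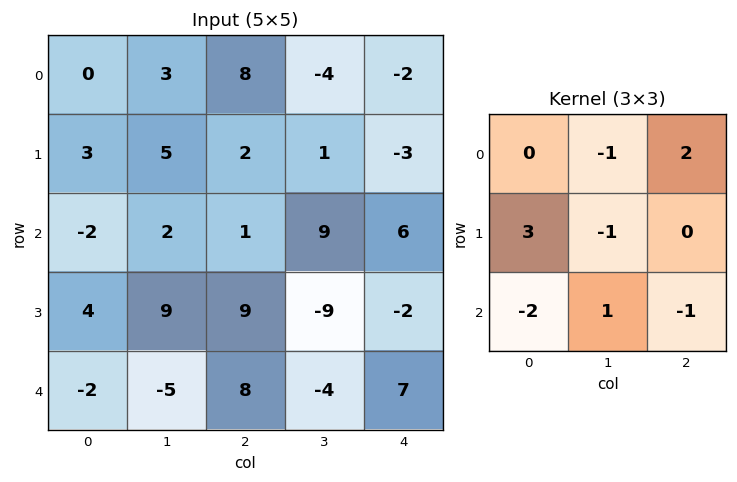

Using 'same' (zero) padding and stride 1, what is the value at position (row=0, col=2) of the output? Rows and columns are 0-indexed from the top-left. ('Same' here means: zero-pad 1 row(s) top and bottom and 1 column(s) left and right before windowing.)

The receptive field on the zero-padded input at this output position is [0 0 0 / 3 8 -4 / 5 2 1]. Elementwise product with the kernel and sum: 0·-1 + 0·2 + 3·3 + 8·-1 + 5·-2 + 2·1 + 1·-1.

-8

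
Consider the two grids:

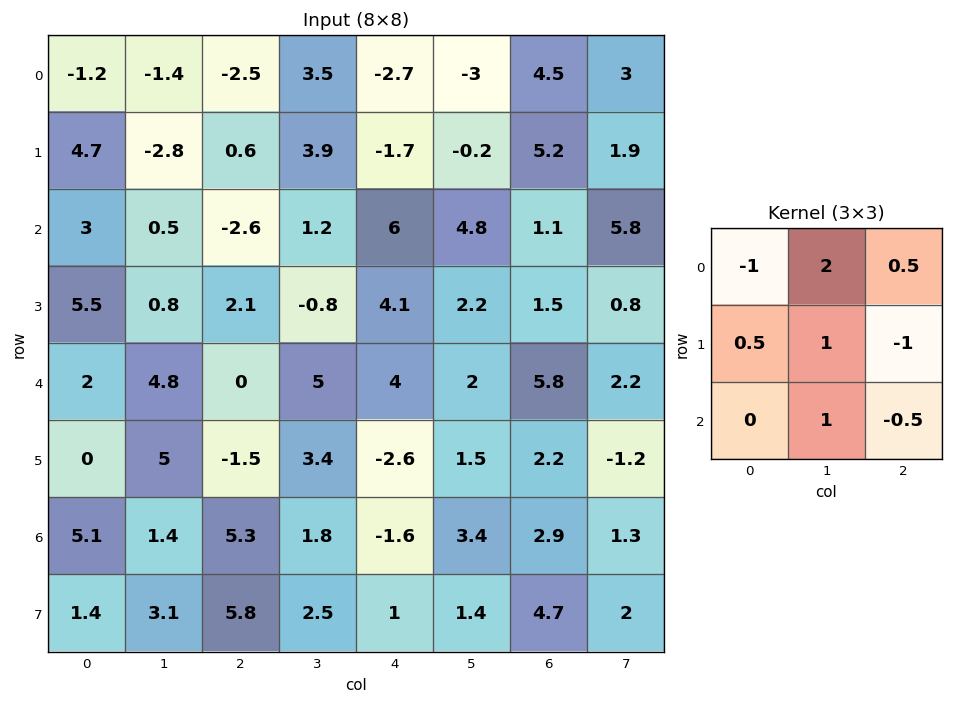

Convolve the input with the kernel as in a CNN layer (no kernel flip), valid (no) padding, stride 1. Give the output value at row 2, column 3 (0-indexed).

17.7

The receptive field on the input at this output position is [1.2 6 4.8 / -0.8 4.1 2.2 / 5 4 2]. Elementwise product with the kernel and sum: 1.2·-1 + 6·2 + 4.8·0.5 + -0.8·0.5 + 4.1·1 + 2.2·-1 + 4·1 + 2·-0.5.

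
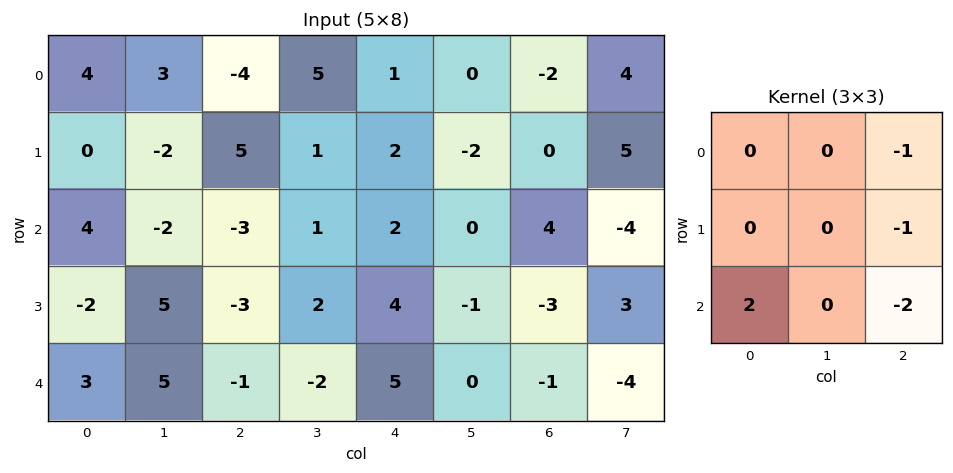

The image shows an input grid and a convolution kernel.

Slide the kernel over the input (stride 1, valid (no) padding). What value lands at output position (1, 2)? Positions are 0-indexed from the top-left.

-18

The receptive field on the input at this output position is [5 1 2 / -3 1 2 / -3 2 4]. Elementwise product with the kernel and sum: 2·-1 + 2·-1 + -3·2 + 4·-2.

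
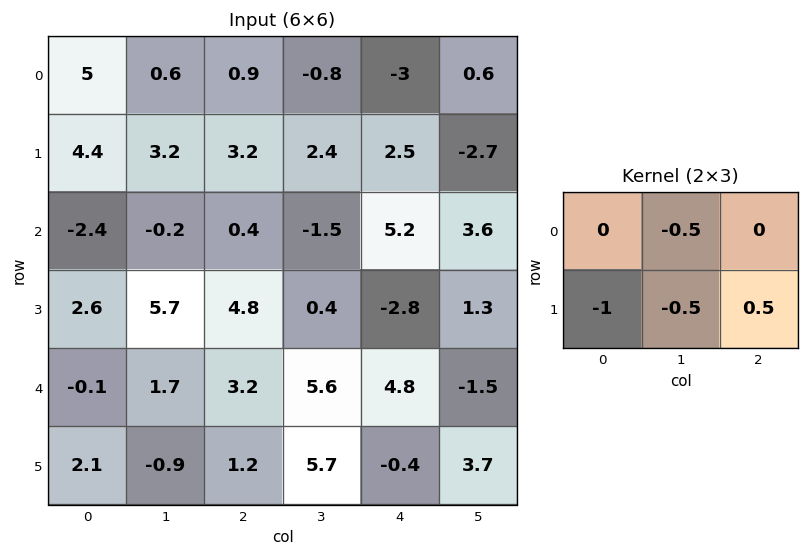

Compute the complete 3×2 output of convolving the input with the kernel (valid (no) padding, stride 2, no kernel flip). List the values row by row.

Output[0,0]: The receptive field on the input at this output position is [5 0.6 0.9 / 4.4 3.2 3.2]. Elementwise product with the kernel and sum: 0.6·-0.5 + 4.4·-1 + 3.2·-0.5 + 3.2·0.5.
Output[0,1]: The receptive field on the input at this output position is [0.9 -0.8 -3 / 3.2 2.4 2.5]. Elementwise product with the kernel and sum: -0.8·-0.5 + 3.2·-1 + 2.4·-0.5 + 2.5·0.5.

-4.7 -2.75
-2.95 -5.65
-1.9 -7.05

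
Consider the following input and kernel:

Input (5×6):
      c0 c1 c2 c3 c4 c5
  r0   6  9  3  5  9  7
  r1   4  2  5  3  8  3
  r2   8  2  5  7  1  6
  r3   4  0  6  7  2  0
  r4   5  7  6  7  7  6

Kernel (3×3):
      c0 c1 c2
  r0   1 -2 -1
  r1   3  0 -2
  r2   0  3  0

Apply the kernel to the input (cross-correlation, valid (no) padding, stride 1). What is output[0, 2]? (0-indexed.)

The receptive field on the input at this output position is [3 5 9 / 5 3 8 / 5 7 1]. Elementwise product with the kernel and sum: 3·1 + 5·-2 + 9·-1 + 5·3 + 8·-2 + 7·3.

4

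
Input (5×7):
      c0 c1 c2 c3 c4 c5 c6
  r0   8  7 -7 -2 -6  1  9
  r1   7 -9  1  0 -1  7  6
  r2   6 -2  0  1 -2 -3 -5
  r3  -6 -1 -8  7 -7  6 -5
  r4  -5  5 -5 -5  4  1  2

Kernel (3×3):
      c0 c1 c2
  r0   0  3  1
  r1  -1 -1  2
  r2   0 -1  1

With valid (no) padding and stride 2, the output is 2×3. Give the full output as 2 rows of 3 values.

20 -18 16
-25 -3 -22

Output[0,0]: The receptive field on the input at this output position is [8 7 -7 / 7 -9 1 / 6 -2 0]. Elementwise product with the kernel and sum: 7·3 + -7·1 + 7·-1 + -9·-1 + 1·2 + -2·-1 + 0·1.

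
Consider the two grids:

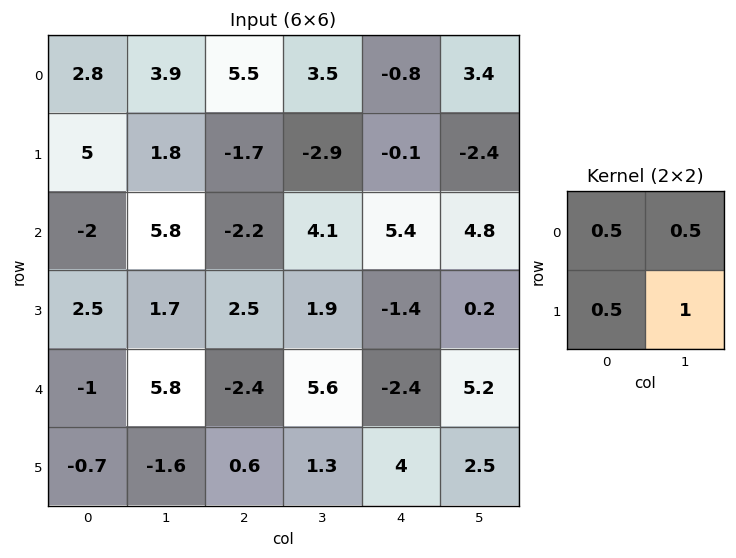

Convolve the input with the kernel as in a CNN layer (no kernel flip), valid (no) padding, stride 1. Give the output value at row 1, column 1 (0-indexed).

0.75

The receptive field on the input at this output position is [1.8 -1.7 / 5.8 -2.2]. Elementwise product with the kernel and sum: 1.8·0.5 + -1.7·0.5 + 5.8·0.5 + -2.2·1.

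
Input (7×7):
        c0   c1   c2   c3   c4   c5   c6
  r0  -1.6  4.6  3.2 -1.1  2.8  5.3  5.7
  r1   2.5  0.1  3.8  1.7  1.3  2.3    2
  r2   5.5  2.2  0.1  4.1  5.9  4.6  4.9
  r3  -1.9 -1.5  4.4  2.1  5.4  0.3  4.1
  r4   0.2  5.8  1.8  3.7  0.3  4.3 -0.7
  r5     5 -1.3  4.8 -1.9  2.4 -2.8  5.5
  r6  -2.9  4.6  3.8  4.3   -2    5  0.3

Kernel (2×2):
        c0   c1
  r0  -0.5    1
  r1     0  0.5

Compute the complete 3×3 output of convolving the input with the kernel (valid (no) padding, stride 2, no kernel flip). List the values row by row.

5.45 -1.85 5.05
-1.3 5.1 1.8
5.05 1.85 2.75

Output[0,0]: The receptive field on the input at this output position is [-1.6 4.6 / 2.5 0.1]. Elementwise product with the kernel and sum: -1.6·-0.5 + 4.6·1 + 0.1·0.5.
Output[0,1]: The receptive field on the input at this output position is [3.2 -1.1 / 3.8 1.7]. Elementwise product with the kernel and sum: 3.2·-0.5 + -1.1·1 + 1.7·0.5.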